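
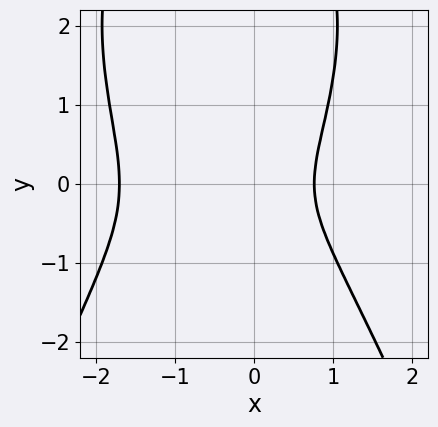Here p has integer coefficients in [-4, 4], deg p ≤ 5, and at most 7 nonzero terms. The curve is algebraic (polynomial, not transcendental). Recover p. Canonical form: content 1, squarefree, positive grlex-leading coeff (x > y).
First, the degree is 4 — a generic line meets the curve in up to 4 points.
Then, checking where it meets the axes: it misses every integer gridline on the y-axis.
Finally, putting this together gives p.

2*x^4 + 3*x^3 + y^3 - 3*y^2 - 2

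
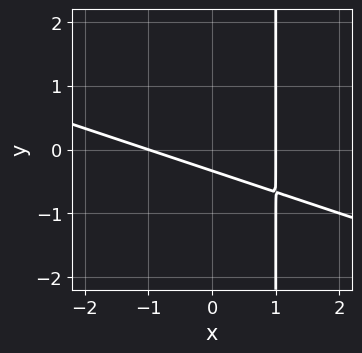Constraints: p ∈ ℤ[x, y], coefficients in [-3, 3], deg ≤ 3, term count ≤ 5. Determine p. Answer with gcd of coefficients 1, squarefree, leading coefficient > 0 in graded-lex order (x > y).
(a) Degree: no degree-1 curve has this shape, so deg p = 2.
(b) Checking where it meets the axes: the x-axis gridline crossings are at x ∈ {-1, 1}.
(c) Solving for integer coefficients yields p as stated.

x^2 + 3*x*y - 3*y - 1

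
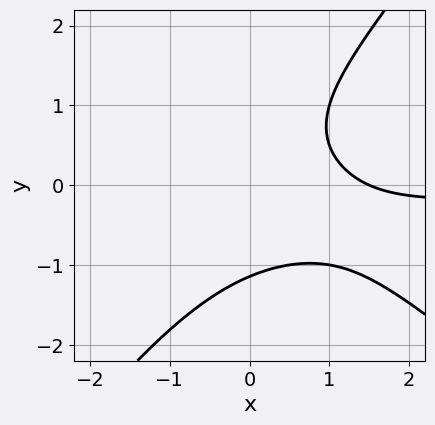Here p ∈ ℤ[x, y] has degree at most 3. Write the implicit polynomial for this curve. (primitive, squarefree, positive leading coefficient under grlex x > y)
First, the degree is 3 — a generic line meets the curve in up to 3 points.
Finally, putting this together gives p.

2*x^2*y + x*y^2 - 2*y^3 + 2*x - 3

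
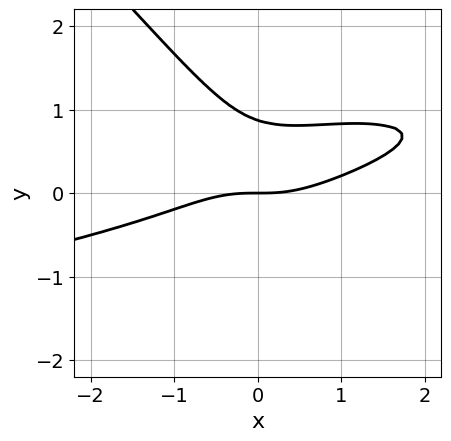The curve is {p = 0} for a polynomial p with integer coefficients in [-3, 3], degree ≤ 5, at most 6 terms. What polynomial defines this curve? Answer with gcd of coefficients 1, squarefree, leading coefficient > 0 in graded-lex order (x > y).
3*x*y^3 + 3*y^4 + x^3 - 3*x^2*y - 2*y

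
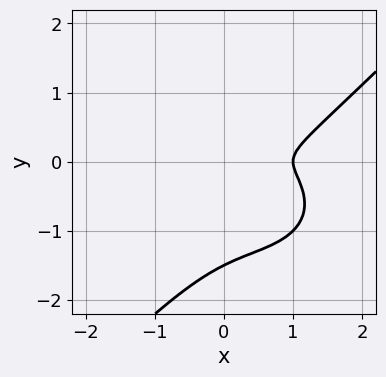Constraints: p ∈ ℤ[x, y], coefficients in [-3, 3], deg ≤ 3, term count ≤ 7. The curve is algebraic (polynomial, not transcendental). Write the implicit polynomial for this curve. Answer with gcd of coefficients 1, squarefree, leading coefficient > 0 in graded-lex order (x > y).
x^3 + x*y^2 - 2*y^3 - x^2 - 3*y^2

deg p = 3.
Checking where it meets the axes: one x-axis crossing is at x = 1.
Assembling these constraints gives the stated polynomial.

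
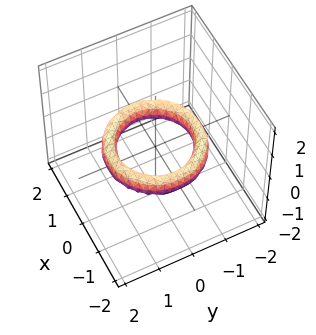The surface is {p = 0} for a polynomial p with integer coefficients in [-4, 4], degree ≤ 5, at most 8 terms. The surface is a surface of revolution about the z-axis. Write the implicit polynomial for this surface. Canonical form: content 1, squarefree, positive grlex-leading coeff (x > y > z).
x^4 + 2*x^2*y^2 + y^4 - 3*x^2 - 3*y^2 + 2*z^2 + 2

First, deg p = 4. The shape is more complex than any degree-3 surface.
Next, symmetries: rotational symmetry about the z-axis ⇒ p depends on x, y only through x² + y².
Then, against the integer gridlines: it misses every integer gridline on the z-axis; a circular section at z = 0 has radius exactly 1; among the integer gridlines, it crosses the x-axis at x ∈ {-1, 1}; the y-axis gridline crossings are at y ∈ {-1, 1}.
Finally, the integer polynomial consistent with all of this is the stated p.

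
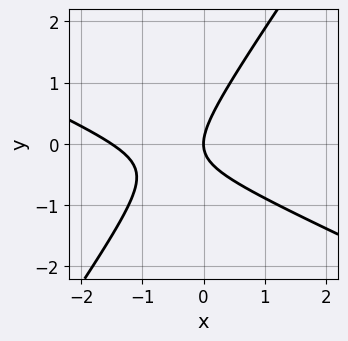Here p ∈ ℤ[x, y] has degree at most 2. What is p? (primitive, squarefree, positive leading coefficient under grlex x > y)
2*x^2 + 3*x*y - 3*y^2 + 3*x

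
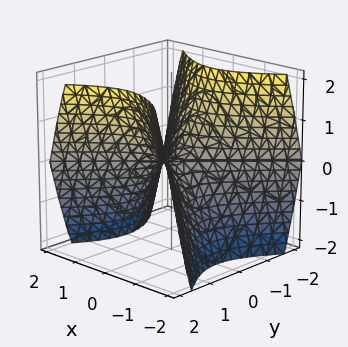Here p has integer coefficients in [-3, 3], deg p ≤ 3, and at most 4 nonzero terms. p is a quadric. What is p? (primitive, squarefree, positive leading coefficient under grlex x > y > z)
x^2 - y^2 + z

First, degree: a hyperbolic paraboloid; a quadric, so deg p = 2.
Then, symmetries: mirror symmetry y ↦ −y ⇒ only even powers of y; the x ↦ −x reflection is a symmetry, so x appears only in even powers.
Next, against the integer gridlines: one z-axis crossing is at z = 0; it meets the y-axis at y = 0 (among the integer gridlines); it crosses the x-axis at the gridline x = 0.
Finally, together with the visible shape, these determine p as stated.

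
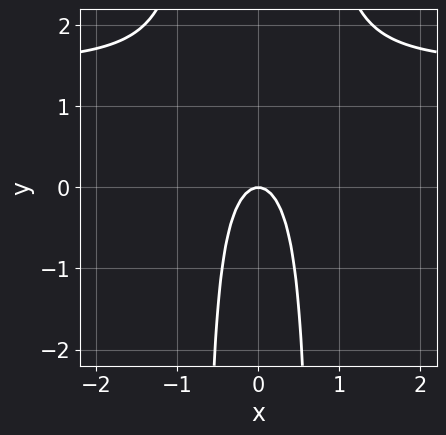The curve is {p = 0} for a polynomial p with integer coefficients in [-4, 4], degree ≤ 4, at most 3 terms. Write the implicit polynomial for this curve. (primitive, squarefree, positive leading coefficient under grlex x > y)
1. The degree is 3 — the shape is more complex than any degree-2 curve.
2. Symmetries: it's symmetric under x → −x, forcing even powers of x.
3. From the axis intercepts and sections: it meets the x-axis at x = 0 (among the integer gridlines); it meets the y-axis at y = 0 (among the integer gridlines).
4. The integer polynomial consistent with all of this is the stated p.

2*x^2*y - 3*x^2 - y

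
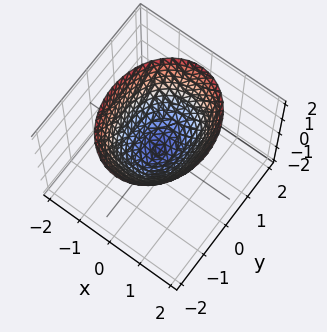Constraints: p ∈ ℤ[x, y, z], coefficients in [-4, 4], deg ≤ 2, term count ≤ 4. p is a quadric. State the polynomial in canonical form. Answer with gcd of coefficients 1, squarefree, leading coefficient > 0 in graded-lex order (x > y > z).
3*x^2 + 2*y^2 - 3*z

1. Degree: a single bowl opening along one axis; a quadric, so deg p = 2.
2. Symmetries: the y ↦ −y reflection is a symmetry, so y appears only in even powers; mirror symmetry x ↦ −x ⇒ only even powers of x.
3. Against the integer gridlines: one z-axis crossing is at z = 0; it meets the x-axis at x = 0 (among the integer gridlines).
4. Fitting integer coefficients to these (and the overall shape) gives p.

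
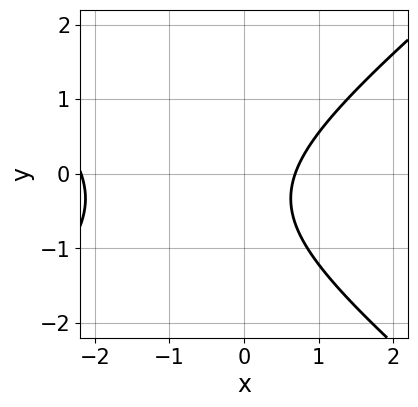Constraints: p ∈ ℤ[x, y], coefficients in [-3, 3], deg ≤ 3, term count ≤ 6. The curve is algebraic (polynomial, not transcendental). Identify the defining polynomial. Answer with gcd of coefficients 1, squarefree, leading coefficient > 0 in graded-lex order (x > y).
2*x^2 - 3*y^2 + 3*x - 2*y - 3

First, degree: a generic line meets the curve in up to 2 points, so deg p = 2.
Next, against the integer gridlines: it misses every integer gridline on the y-axis.
Finally, assembling these constraints gives the stated polynomial.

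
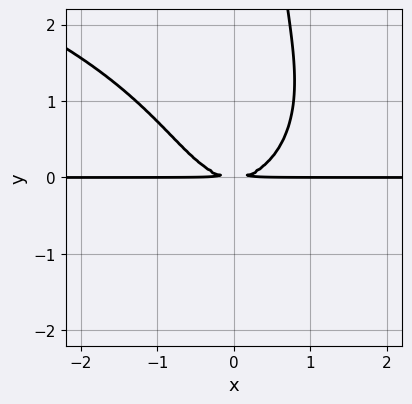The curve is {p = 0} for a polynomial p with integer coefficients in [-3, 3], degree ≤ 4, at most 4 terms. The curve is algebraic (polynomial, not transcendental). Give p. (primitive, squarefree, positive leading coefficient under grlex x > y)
x*y^3 + 2*x^2*y - 2*y^2

First, the degree is 4 — a generic line meets the curve in up to 4 points.
Then, observable constraints: the visible x-axis segment lies entirely on the curve.
Finally, matching integer coefficients to the picture gives p.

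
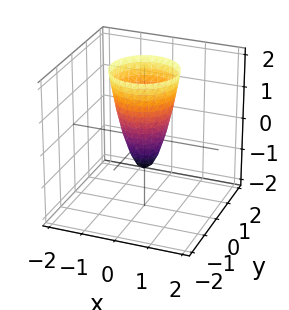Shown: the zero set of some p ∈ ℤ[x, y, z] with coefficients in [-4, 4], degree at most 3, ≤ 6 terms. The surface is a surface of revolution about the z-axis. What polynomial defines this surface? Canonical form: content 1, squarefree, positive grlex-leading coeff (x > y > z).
(a) The degree is 2 — no degree-1 surface has this shape.
(b) Symmetries: rotational symmetry about the z-axis ⇒ p depends on x, y only through x² + y².
(c) Checking where it meets the axes: a circular section at z = 1 has radius between 0 and 1; it crosses the z-axis at the gridline z = -1.
(d) The integer polynomial consistent with all of this is the stated p.

3*x^2 + 3*y^2 - z - 1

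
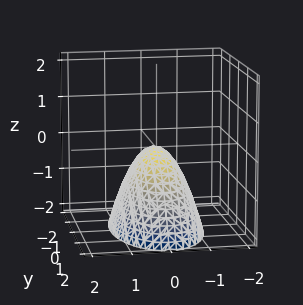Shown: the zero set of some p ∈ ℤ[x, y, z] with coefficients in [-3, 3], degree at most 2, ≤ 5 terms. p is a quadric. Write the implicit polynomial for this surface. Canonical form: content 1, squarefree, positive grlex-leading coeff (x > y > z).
The degree is 2 — a paraboloid; a quadric.
Symmetries: the x ↦ −x reflection is a symmetry, so x appears only in even powers; mirror symmetry y ↦ −y ⇒ only even powers of y.
Observable constraints: one x-axis crossing is at x = 0; it meets the z-axis at z = 0 (among the integer gridlines); it meets the y-axis at y = 0 (among the integer gridlines).
Fitting integer coefficients to these (and the overall shape) gives p.

3*x^2 + y^2 + 2*z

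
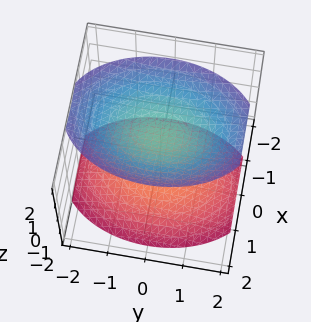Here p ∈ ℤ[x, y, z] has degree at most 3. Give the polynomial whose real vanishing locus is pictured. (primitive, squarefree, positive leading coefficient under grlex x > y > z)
First, I count 2 distinct pieces.
Then, degree: two sheets facing apart; a quadric, so deg p = 2.
Next, symmetries: it's symmetric under z → −z, forcing even powers of z; the x ↦ −x reflection is a symmetry, so x appears only in even powers; it's symmetric under y → −y, forcing even powers of y.
Next, from the visible intercepts: the surface avoids every integer x-axis point in the box; it misses every integer gridline on the y-axis.
Finally, the integer polynomial consistent with all of this is the stated p.

2*x^2 + y^2 - 2*z^2 + 3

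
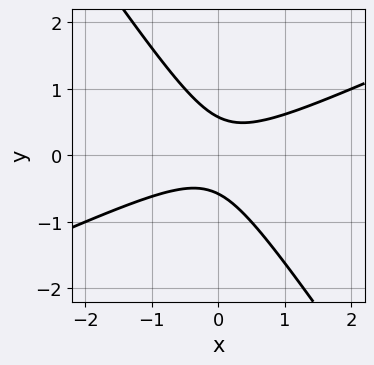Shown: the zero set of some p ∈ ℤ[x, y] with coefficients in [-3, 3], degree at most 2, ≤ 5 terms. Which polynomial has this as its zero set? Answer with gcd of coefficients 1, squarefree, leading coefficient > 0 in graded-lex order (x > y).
2*x^2 - 3*x*y - 3*y^2 + 1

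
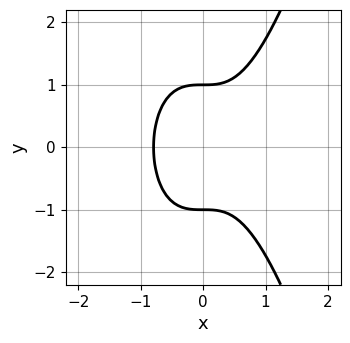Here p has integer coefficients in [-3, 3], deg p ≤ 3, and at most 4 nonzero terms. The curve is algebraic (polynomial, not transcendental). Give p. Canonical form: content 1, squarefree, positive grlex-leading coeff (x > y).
1. Degree: the shape is more complex than any degree-2 curve, so deg p = 3.
2. Symmetries: it's symmetric under y → −y, forcing even powers of y.
3. Observable constraints: the y-axis gridline crossings are at y ∈ {-1, 1}.
4. Assembling these constraints gives the stated polynomial.

2*x^3 - y^2 + 1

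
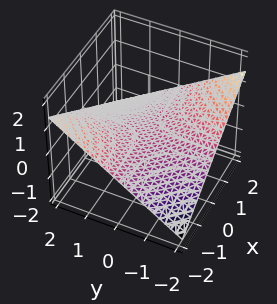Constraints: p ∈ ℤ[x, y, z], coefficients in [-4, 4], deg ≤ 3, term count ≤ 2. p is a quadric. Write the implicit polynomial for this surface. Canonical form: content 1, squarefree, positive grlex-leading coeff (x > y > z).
Degree: a hyperbolic paraboloid; a quadric, so deg p = 2.
Checking where it meets the axes: the visible y-axis segment lies entirely on the surface; it crosses the z-axis at the gridline z = 0; the visible x-axis segment lies entirely on the surface.
Putting this together gives p.

x*y + 3*z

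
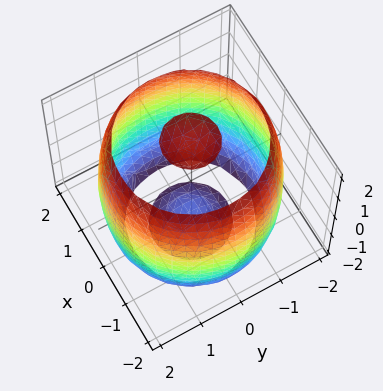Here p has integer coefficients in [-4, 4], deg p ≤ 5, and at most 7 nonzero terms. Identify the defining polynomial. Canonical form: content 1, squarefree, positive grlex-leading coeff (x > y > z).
x^4 + 2*x^2*y^2 + y^4 - 3*x^2 - 3*y^2 + z^2 - 3

(a) There are 3 components. They look like related sheets of one shape, so recover p as a whole.
(b) The degree is 4 — a generic line meets the surface in up to 4 points.
(c) Symmetries: rotational symmetry about the z-axis ⇒ p depends on x, y only through x² + y².
(d) Checking where it meets the axes: a circular section at z = 0 has radius between 1 and 2.
(e) These observations pin down the coefficients.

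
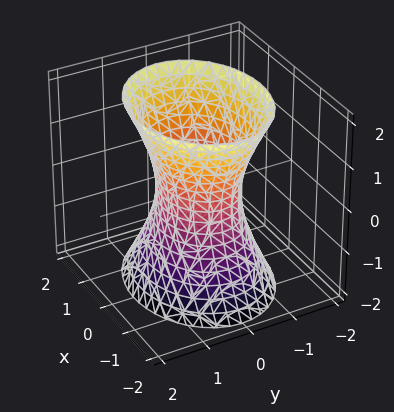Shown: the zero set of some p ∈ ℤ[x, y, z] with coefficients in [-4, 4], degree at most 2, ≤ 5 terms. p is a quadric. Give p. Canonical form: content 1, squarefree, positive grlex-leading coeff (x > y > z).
2*x^2 + 3*y^2 - z^2 - 2

1. deg p = 2. An hourglass — one-sheet hyperboloid; a quadric.
2. Symmetries: the x ↦ −x reflection is a symmetry, so x appears only in even powers; mirror symmetry y ↦ −y ⇒ only even powers of y; the z ↦ −z reflection is a symmetry, so z appears only in even powers.
3. From the visible intercepts: the surface avoids every integer z-axis point in the box; the x-axis gridline crossings are at x ∈ {-1, 1}.
4. Putting this together gives p.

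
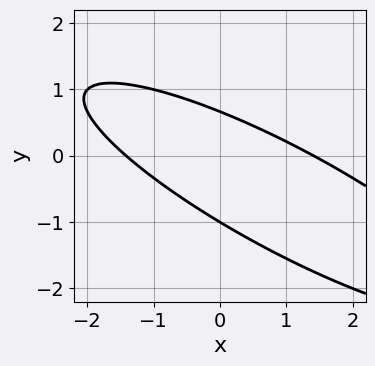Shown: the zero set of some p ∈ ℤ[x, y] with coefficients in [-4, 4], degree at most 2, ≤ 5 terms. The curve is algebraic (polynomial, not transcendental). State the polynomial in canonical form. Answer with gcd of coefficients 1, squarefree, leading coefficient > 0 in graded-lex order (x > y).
x^2 + 3*x*y + 3*y^2 + y - 2

1. The degree is 2 — the shape is more complex than any degree-1 curve.
2. Against the integer gridlines: one y-axis crossing is at y = -1.
3. These observations pin down the coefficients.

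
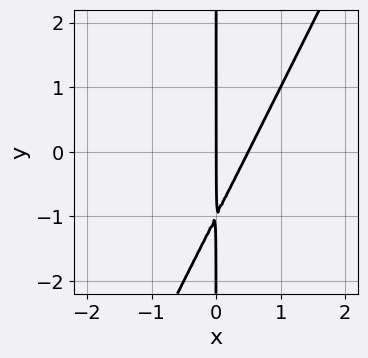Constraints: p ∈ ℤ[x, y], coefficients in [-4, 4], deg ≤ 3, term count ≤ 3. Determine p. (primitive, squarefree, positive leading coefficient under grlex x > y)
2*x^2 - x*y - x

(a) deg p = 2.
(b) From the axis intercepts and sections: it crosses the x-axis at the gridline x = 0; the visible y-axis segment lies entirely on the curve.
(c) Matching integer coefficients to the picture gives p.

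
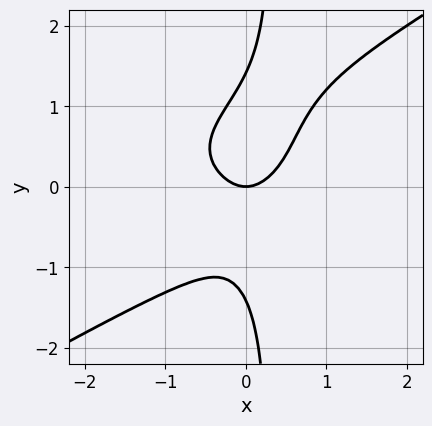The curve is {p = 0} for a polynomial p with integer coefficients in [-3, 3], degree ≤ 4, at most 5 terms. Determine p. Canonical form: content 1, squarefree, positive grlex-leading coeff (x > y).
1. deg p = 4. A generic line meets the curve in up to 4 points.
2. Against the integer gridlines: it crosses the x-axis at the gridline x = 0; it crosses the y-axis at the gridline y = 0.
3. Fitting integer coefficients to these (and the overall shape) gives p.

2*x^2*y^2 - 3*x*y^3 + y^3 + 3*x^2 - 2*y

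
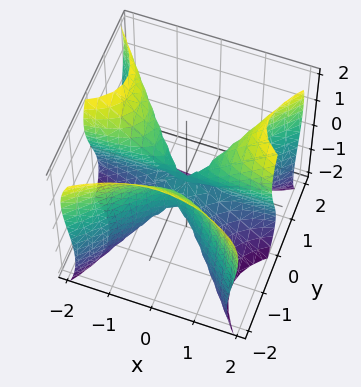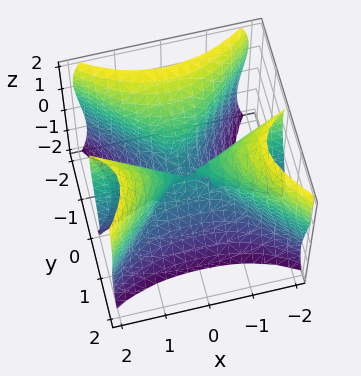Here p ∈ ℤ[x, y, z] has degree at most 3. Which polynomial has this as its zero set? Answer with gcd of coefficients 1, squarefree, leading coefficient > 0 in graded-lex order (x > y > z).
(a) Degree: no degree-2 surface has this shape, so deg p = 3.
(b) Against the integer gridlines: the visible x-axis segment lies entirely on the surface; one y-axis crossing is at y = 0.
(c) Fitting integer coefficients to these (and the overall shape) gives p.

3*x^2*y + x^2*z - 3*y^3 - z^3 - 2*y^2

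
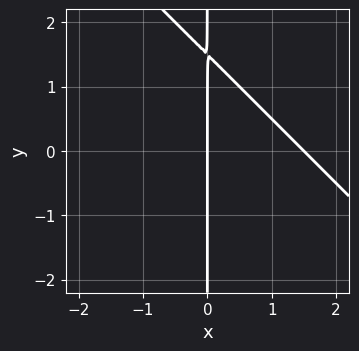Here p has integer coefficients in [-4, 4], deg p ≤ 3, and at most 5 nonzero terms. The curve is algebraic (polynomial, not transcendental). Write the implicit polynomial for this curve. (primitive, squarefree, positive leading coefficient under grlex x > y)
2*x^2 + 2*x*y - 3*x

First, degree: no degree-1 curve has this shape, so deg p = 2.
Then, reading off the gridlines: the visible y-axis segment lies entirely on the curve; it crosses the x-axis at the gridline x = 0.
Finally, assembling these constraints gives the stated polynomial.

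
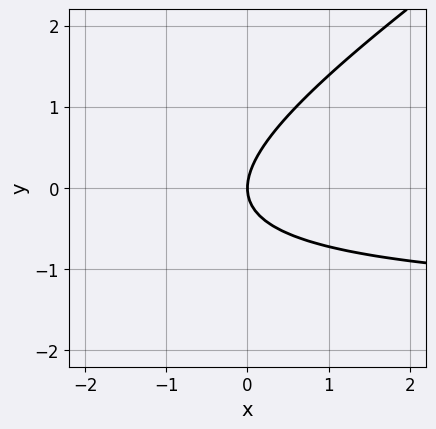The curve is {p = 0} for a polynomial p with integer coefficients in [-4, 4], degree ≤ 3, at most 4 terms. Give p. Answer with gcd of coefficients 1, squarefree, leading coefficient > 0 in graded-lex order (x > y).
(a) The degree is 2 — no degree-1 curve has this shape.
(b) Against the integer gridlines: it meets the x-axis at x = 0 (among the integer gridlines); it crosses the y-axis at the gridline y = 0.
(c) Matching integer coefficients to the picture gives p.

2*x*y - 3*y^2 + 3*x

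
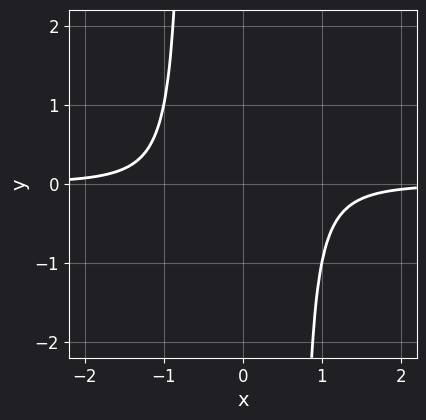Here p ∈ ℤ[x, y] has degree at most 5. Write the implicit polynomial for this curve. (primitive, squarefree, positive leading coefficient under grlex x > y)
First, degree: the shape is more complex than any degree-3 curve, so deg p = 4.
Then, checking where it meets the axes: the curve avoids every integer x-axis point in the box; the curve avoids every integer y-axis point in the box.
Finally, the integer polynomial consistent with all of this is the stated p.

2*x^3*y - x*y + 1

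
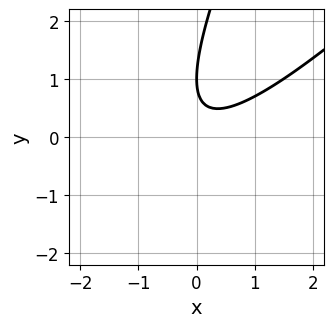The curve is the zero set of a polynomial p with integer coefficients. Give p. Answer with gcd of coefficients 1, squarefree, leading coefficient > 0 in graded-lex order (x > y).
2*x^2 - 3*x*y + y^2 - 2*y + 1

(a) deg p = 2. A generic line meets the curve in up to 2 points.
(b) From the axis intercepts and sections: one y-axis crossing is at y = 1; no x-intercept at any integer in the box.
(c) Together with the visible shape, these determine p as stated.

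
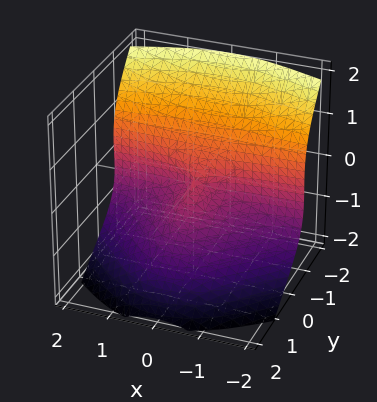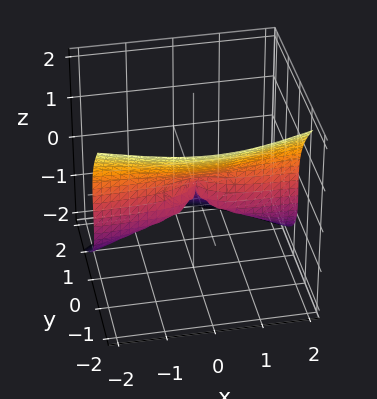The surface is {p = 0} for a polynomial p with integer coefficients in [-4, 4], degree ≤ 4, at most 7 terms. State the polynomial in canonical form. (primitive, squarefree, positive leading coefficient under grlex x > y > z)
3*x^2*y + y^3 - 2*y^2*z + 3*z^3 + 2*x^2

deg p = 3. The shape is more complex than any degree-2 surface.
Observable constraints: it meets the y-axis at y = 0 (among the integer gridlines); it crosses the x-axis at the gridline x = 0; it crosses the z-axis at the gridline z = 0.
Assembling these constraints gives the stated polynomial.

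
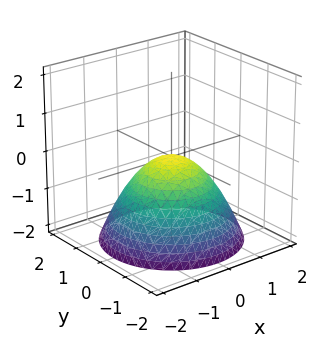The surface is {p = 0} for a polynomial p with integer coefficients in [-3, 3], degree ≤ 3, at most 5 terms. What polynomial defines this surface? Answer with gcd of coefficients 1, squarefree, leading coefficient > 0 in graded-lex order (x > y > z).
1. Degree: a paraboloid; a quadric, so deg p = 2.
2. Symmetries: rotational symmetry about the z-axis ⇒ p depends on x, y only through x² + y².
3. Checking where it meets the axes: one x-axis crossing is at x = 0; it meets the z-axis at z = 0 (among the integer gridlines).
4. Fitting integer coefficients to these (and the overall shape) gives p.

2*x^2 + 2*y^2 + 3*z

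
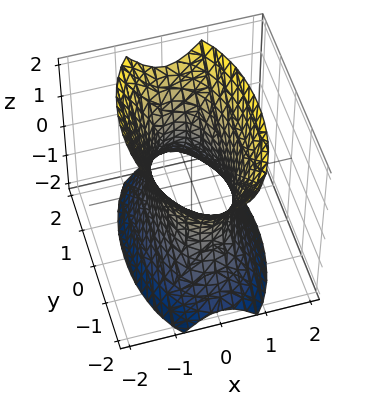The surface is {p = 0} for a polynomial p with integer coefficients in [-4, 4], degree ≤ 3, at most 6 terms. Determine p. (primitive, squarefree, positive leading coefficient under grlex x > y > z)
3*x^2 + y^2 - z^2 - 2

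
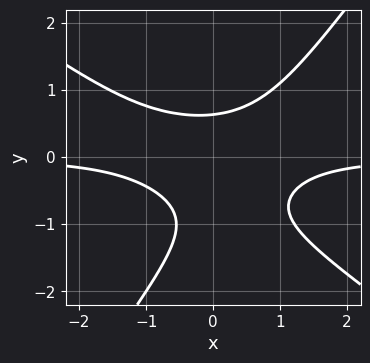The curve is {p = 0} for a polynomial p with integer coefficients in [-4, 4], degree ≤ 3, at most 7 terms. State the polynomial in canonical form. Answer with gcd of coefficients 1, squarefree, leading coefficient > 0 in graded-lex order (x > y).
Degree: the shape is more complex than any degree-2 curve, so deg p = 3.
Against the integer gridlines: no x-intercept at any integer in the box.
Assembling these constraints gives the stated polynomial.

3*x^2*y + 2*x*y^2 - 3*y^3 - 3*y^2 + 2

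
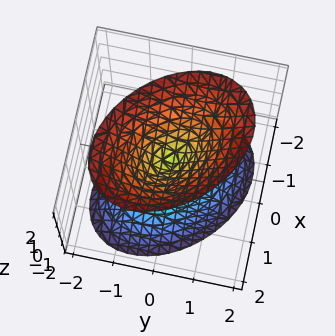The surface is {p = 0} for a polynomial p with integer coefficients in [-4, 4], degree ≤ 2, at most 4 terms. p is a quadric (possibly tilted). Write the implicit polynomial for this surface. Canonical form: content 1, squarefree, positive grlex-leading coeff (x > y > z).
(a) There are 2 components.
(b) The degree is 2 — a generic line meets the surface in up to 2 points.
(c) From the visible intercepts: one z-axis crossing is at z = 0; it meets the y-axis at y = 0 (among the integer gridlines); it crosses the x-axis at the gridline x = 0.
(d) Putting this together gives p.

3*x^2 + 2*x*y + 3*y^2 - 2*z^2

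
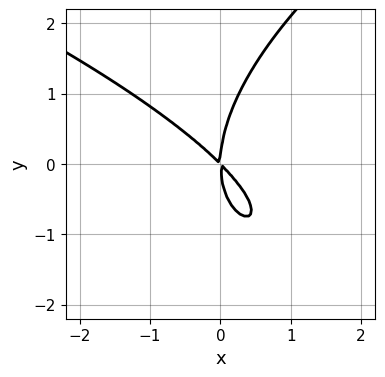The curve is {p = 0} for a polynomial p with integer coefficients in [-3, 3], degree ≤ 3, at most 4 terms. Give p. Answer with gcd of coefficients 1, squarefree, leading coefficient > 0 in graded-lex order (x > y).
First, the degree is 3 — the shape is more complex than any degree-2 curve.
Then, reading off the gridlines: it meets the x-axis at x = 0 (among the integer gridlines); it meets the y-axis at y = 0 (among the integer gridlines).
Finally, matching integer coefficients to the picture gives p.

y^3 - 3*x^2 - 3*x*y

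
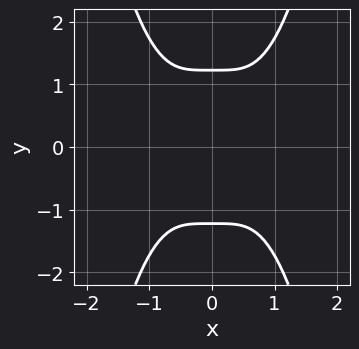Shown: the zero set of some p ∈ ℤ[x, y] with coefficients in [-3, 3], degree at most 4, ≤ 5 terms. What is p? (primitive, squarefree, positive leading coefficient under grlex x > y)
First, the degree is 4 — no degree-3 curve has this shape.
Next, symmetries: the x ↦ −x reflection is a symmetry, so x appears only in even powers; it's symmetric under y → −y, forcing even powers of y.
Then, checking where it meets the axes: it misses every integer gridline on the x-axis.
Finally, together with the visible shape, these determine p as stated.

3*x^4 - 2*y^2 + 3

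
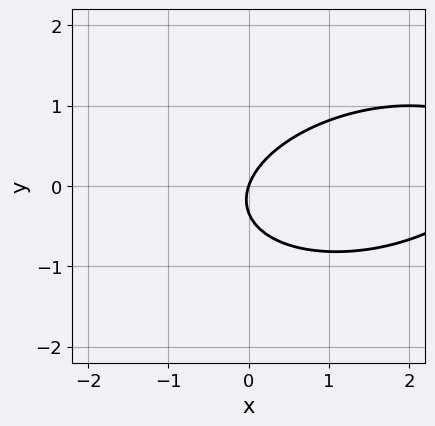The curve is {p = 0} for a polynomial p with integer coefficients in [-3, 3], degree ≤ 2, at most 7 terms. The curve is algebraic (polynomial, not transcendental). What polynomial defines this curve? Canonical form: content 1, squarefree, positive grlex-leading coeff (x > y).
x^2 - x*y + 3*y^2 - 3*x + y

Degree: no degree-1 curve has this shape, so deg p = 2.
Checking where it meets the axes: it meets the x-axis at x = 0 (among the integer gridlines); it crosses the y-axis at the gridline y = 0.
Solving for integer coefficients yields p as stated.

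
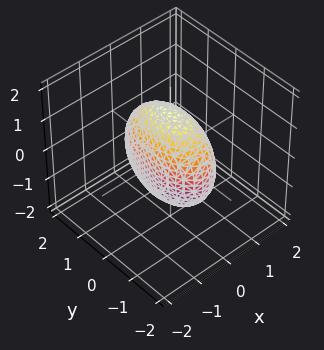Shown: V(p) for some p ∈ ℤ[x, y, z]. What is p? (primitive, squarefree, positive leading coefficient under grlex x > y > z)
3*x^2 + y^2 + z^2 - 2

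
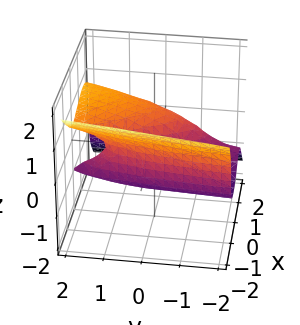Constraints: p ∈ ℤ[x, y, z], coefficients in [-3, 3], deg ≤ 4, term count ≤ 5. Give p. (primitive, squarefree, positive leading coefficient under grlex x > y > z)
2*x^3 + 3*z^3 - y*z - 3*x - y

1. deg p = 3. A generic line meets the surface in up to 3 points.
2. Checking where it meets the axes: it meets the y-axis at y = 0 (among the integer gridlines); it crosses the z-axis at the gridline z = 0; it meets the x-axis at x = 0 (among the integer gridlines).
3. Matching integer coefficients to the picture gives p.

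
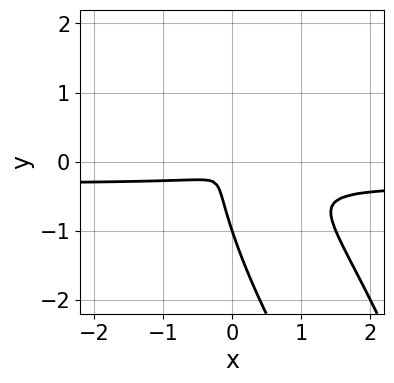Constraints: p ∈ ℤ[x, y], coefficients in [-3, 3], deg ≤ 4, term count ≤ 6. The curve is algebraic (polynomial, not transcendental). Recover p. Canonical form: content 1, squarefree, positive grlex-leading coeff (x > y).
3*x^2*y + 3*x*y^2 + y^3 + x^2 + y^2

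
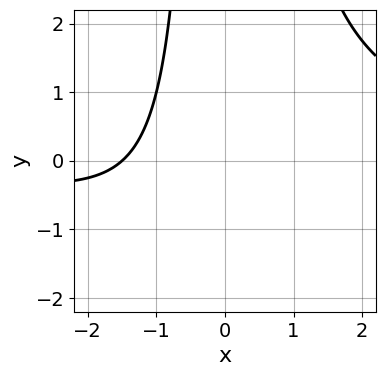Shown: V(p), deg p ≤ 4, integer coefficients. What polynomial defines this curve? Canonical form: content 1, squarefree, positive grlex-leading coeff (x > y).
x^2*y - 2*x - 3

1. deg p = 3.
2. From the visible intercepts: it misses every integer gridline on the y-axis.
3. Putting this together gives p.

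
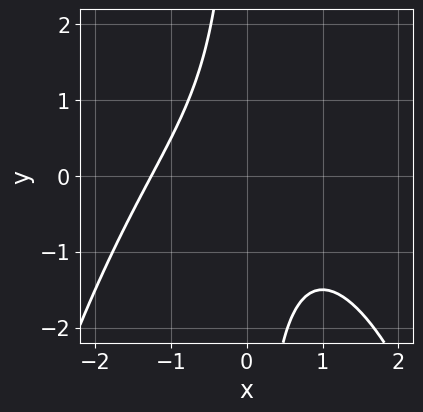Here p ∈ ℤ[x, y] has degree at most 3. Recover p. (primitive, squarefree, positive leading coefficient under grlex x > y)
First, the degree is 3 — the shape is more complex than any degree-2 curve.
Then, from the axis intercepts and sections: it misses every integer gridline on the y-axis.
Finally, fitting integer coefficients to these (and the overall shape) gives p.

x^3 + 2*x*y + 2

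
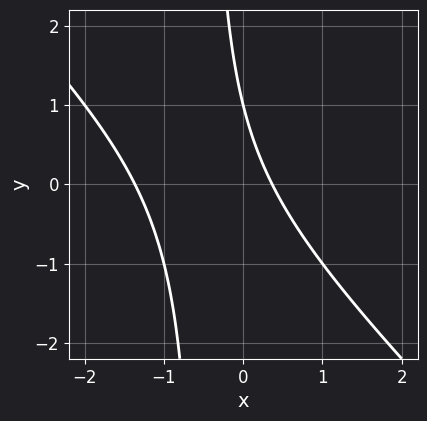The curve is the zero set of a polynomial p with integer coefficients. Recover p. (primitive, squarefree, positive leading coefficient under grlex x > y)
2*x^2 + 2*x*y + 2*x + y - 1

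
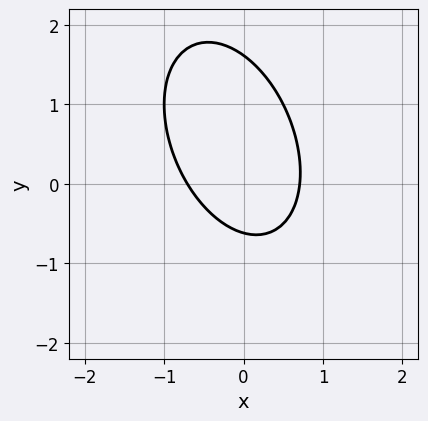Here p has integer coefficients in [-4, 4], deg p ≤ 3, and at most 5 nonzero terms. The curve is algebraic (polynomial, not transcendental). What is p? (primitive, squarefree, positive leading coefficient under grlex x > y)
2*x^2 + x*y + y^2 - y - 1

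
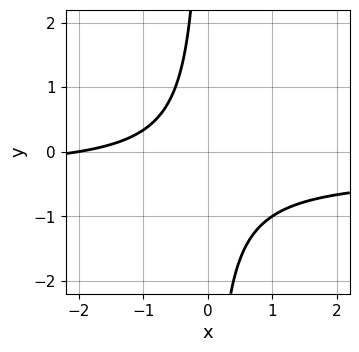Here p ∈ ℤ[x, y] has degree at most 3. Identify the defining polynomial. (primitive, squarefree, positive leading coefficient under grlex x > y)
(a) The degree is 2 — a generic line meets the curve in up to 2 points.
(b) Checking where it meets the axes: no y-intercept at any integer in the box; one x-axis crossing is at x = -2.
(c) Fitting integer coefficients to these (and the overall shape) gives p.

3*x*y + x + 2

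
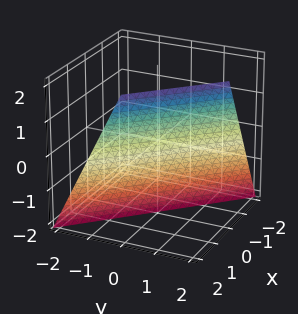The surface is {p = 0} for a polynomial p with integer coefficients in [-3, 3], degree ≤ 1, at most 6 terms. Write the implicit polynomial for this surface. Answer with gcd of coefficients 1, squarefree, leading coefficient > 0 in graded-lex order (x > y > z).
First, degree: every cross-section is a straight line — this is a plane, so deg p = 1.
Next, against the integer gridlines: it crosses the y-axis at the gridline y = 1; it crosses the x-axis at the gridline x = 1.
Finally, matching integer coefficients to the picture gives p. Check: (0, 0, -2) on the z-axis lies on the surface, and p(0, 0, -2) = 0. ✓

2*x + 2*y - z - 2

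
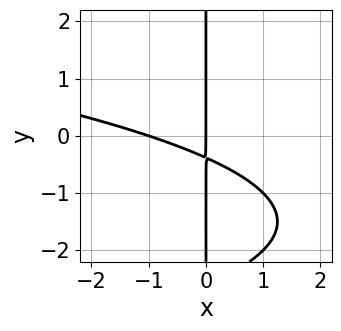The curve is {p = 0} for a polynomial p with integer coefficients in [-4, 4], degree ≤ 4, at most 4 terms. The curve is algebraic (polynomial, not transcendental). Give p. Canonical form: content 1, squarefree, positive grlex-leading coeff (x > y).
Degree: no degree-2 curve has this shape, so deg p = 3.
Observable constraints: every point of the y-axis in the box is on the curve; the x-axis gridline crossings are at x ∈ {-1, 0}.
Together with the visible shape, these determine p as stated.

x*y^2 + x^2 + 3*x*y + x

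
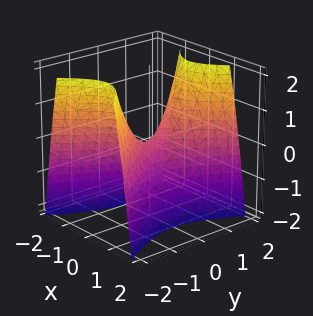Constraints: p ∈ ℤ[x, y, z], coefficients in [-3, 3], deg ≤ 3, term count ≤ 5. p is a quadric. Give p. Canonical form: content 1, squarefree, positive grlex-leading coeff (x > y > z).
2*x^2 - y^2 + z

Degree: a hyperbolic paraboloid; a quadric, so deg p = 2.
Symmetries: it's symmetric under y → −y, forcing even powers of y; mirror symmetry x ↦ −x ⇒ only even powers of x.
Observable constraints: it crosses the z-axis at the gridline z = 0; it meets the x-axis at x = 0 (among the integer gridlines); one y-axis crossing is at y = 0.
Solving for integer coefficients yields p as stated.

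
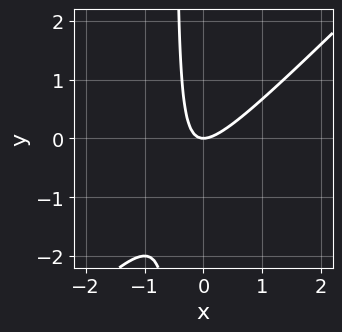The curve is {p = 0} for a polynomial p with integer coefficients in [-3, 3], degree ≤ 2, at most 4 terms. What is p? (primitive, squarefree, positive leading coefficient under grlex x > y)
2*x^2 - 2*x*y - y

Degree: no degree-1 curve has this shape, so deg p = 2.
From the axis intercepts and sections: it crosses the y-axis at the gridline y = 0; one x-axis crossing is at x = 0.
These observations pin down the coefficients.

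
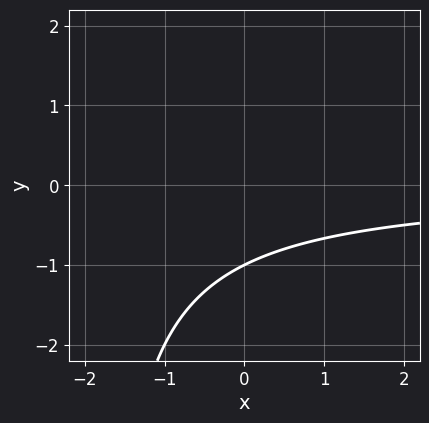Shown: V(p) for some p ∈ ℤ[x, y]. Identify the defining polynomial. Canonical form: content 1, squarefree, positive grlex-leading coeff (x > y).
1. deg p = 2.
2. From the visible intercepts: it crosses the y-axis at the gridline y = -1; no x-intercept at any integer in the box.
3. Fitting integer coefficients to these (and the overall shape) gives p.

x*y + 2*y + 2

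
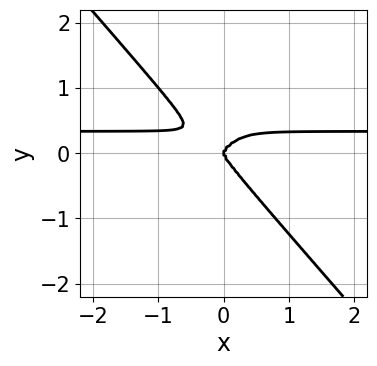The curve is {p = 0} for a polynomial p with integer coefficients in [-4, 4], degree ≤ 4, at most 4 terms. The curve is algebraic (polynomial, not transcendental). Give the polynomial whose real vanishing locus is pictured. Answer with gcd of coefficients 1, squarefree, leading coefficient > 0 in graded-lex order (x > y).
3*x^3*y + 2*y^4 - x^3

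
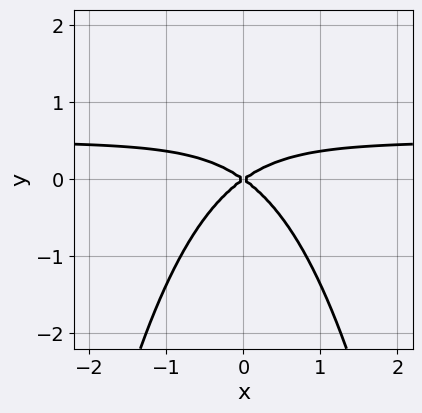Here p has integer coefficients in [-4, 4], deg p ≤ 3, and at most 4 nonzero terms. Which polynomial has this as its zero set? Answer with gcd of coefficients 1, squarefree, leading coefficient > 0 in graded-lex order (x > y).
First, degree: the shape is more complex than any degree-2 curve, so deg p = 3.
Next, symmetries: it's symmetric under x → −x, forcing even powers of x.
Then, from the axis intercepts and sections: one y-axis crossing is at y = 0; it crosses the x-axis at the gridline x = 0.
Finally, matching integer coefficients to the picture gives p.

2*x^2*y - x^2 + 2*y^2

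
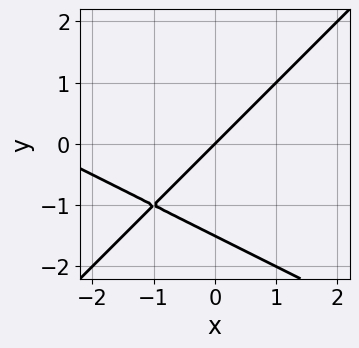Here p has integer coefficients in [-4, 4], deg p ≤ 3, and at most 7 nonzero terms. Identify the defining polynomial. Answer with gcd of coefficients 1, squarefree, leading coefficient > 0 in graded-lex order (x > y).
x^2 + x*y - 2*y^2 + 3*x - 3*y

(a) Degree: a generic line meets the curve in up to 2 points, so deg p = 2.
(b) Reading off the gridlines: one x-axis crossing is at x = 0; it meets the y-axis at y = 0 (among the integer gridlines).
(c) Together with the visible shape, these determine p as stated.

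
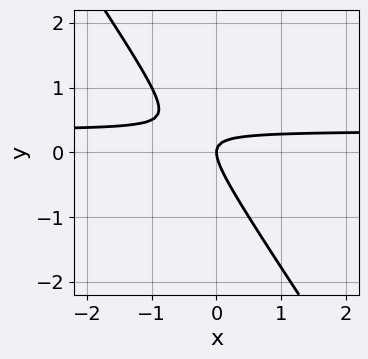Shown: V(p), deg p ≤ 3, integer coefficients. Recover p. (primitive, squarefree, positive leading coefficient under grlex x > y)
3*x*y + 2*y^2 - x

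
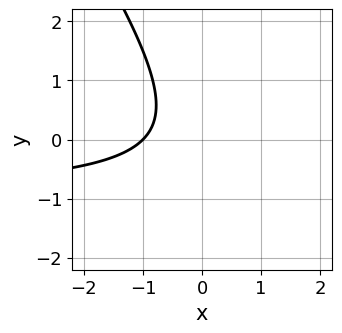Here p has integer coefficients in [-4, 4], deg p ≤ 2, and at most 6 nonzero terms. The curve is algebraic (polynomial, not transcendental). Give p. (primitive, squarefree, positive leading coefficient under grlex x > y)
3*x*y + 2*y^2 + 3*x + 3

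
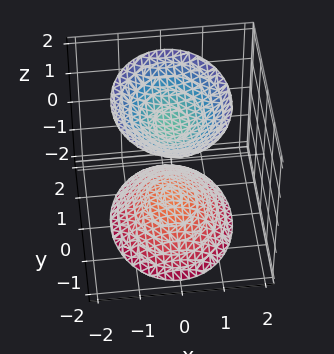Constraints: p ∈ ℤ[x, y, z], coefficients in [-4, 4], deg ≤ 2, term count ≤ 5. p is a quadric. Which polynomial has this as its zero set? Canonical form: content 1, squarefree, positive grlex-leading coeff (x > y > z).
3*x^2 + 2*y^2 - 2*z^2 + 3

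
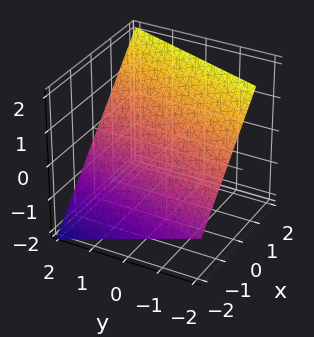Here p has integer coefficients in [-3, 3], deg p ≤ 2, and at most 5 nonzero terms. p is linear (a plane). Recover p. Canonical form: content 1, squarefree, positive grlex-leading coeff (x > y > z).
3*x - y - 3*z + 2

1. deg p = 1. Every cross-section is a straight line — this is a plane.
2. Observable constraints: it crosses the y-axis at the gridline y = 2.
3. These observations pin down the coefficients.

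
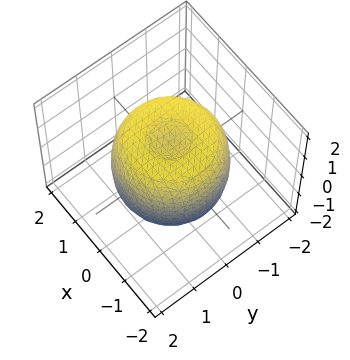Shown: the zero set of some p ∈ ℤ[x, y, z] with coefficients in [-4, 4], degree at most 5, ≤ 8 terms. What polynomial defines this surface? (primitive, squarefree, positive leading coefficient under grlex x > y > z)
2*x^4 + 4*x^2*y^2 + 2*y^4 - 3*x^2 - 3*y^2 + 2*z^2 - 2

1. Degree: a generic line meets the surface in up to 4 points, so deg p = 4.
2. Symmetries: rotational symmetry about the z-axis ⇒ p depends on x, y only through x² + y².
3. Checking where it meets the axes: among the integer gridlines, it crosses the z-axis at z ∈ {-1, 1}; a circular section at z = 1 has radius between 1 and 2.
4. These observations pin down the coefficients.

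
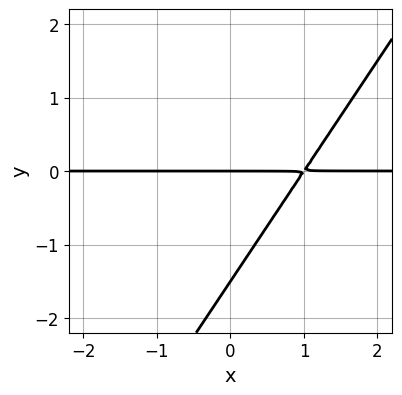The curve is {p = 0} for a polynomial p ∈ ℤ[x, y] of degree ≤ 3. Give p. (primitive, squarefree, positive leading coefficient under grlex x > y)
3*x*y - 2*y^2 - 3*y

(a) Degree: no degree-1 curve has this shape, so deg p = 2.
(b) From the axis intercepts and sections: every point of the x-axis in the box is on the curve; it meets the y-axis at y = 0 (among the integer gridlines).
(c) Matching integer coefficients to the picture gives p.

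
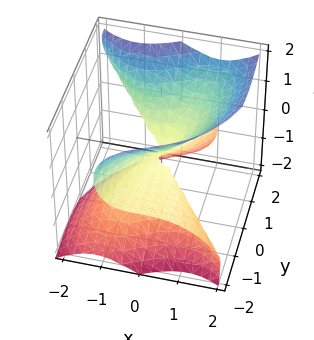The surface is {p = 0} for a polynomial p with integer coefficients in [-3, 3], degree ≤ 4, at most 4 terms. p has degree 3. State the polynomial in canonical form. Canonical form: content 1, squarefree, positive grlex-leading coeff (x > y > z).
x^3 - x*y*z + y^2*z - z^3

Degree: a generic line meets the surface in up to 3 points, so deg p = 3.
From the visible intercepts: it crosses the z-axis at the gridline z = 0; the visible y-axis segment lies entirely on the surface; it meets the x-axis at x = 0 (among the integer gridlines).
Together with the visible shape, these determine p as stated.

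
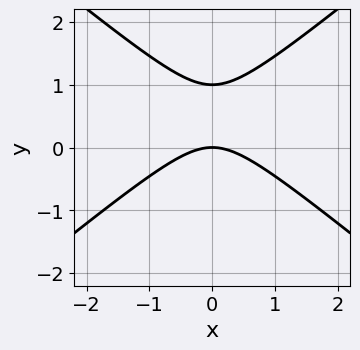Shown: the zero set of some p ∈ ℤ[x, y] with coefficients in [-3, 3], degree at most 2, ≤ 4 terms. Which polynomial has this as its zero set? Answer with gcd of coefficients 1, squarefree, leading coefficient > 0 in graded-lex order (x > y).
(a) deg p = 2. The shape is more complex than any degree-1 curve.
(b) Symmetries: it's symmetric under x → −x, forcing even powers of x.
(c) Observable constraints: one x-axis crossing is at x = 0; among the integer gridlines, it crosses the y-axis at y ∈ {0, 1}.
(d) Solving for integer coefficients yields p as stated.

2*x^2 - 3*y^2 + 3*y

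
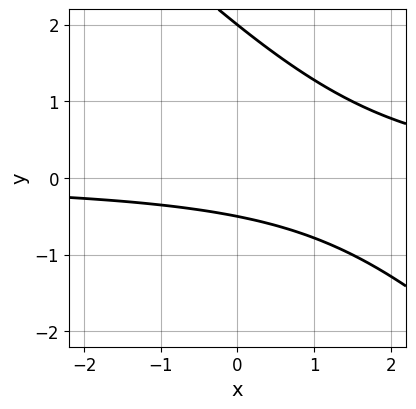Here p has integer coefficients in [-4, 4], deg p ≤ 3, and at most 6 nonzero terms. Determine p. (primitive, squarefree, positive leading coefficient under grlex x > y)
2*x*y + 2*y^2 - 3*y - 2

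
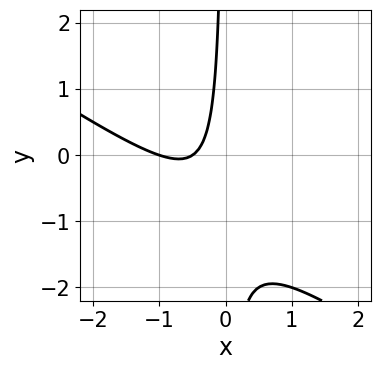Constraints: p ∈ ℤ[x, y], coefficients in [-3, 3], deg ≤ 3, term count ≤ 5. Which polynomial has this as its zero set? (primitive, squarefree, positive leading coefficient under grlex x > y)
2*x^2 + 3*x*y + 3*x + 1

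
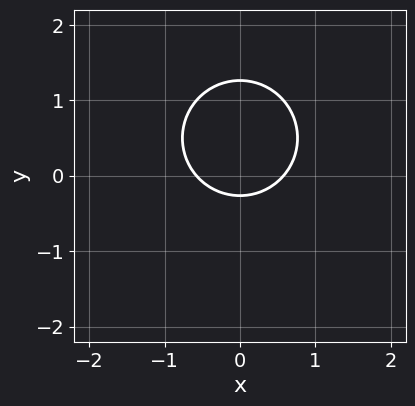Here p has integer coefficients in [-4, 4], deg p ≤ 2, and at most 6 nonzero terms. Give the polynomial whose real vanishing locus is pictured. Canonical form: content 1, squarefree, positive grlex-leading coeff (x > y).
1. Degree: no degree-1 curve has this shape, so deg p = 2.
2. Symmetries: mirror symmetry x ↦ −x ⇒ only even powers of x.
3. Together with the visible shape, these determine p as stated.

3*x^2 + 3*y^2 - 3*y - 1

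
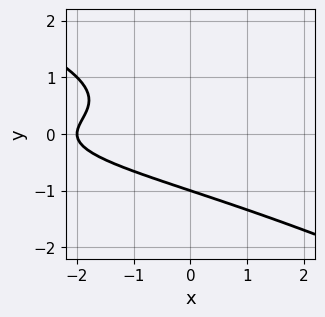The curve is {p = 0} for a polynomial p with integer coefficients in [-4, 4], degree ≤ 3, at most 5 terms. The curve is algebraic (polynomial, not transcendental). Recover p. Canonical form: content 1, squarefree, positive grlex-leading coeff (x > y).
First, the degree is 3 — no degree-2 curve has this shape.
Next, observable constraints: it meets the x-axis at x = -2 (among the integer gridlines); it meets the y-axis at y = -1 (among the integer gridlines).
Finally, fitting integer coefficients to these (and the overall shape) gives p.

x*y^2 + 2*y^3 + x + 2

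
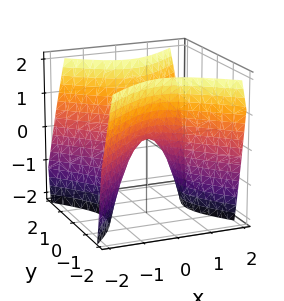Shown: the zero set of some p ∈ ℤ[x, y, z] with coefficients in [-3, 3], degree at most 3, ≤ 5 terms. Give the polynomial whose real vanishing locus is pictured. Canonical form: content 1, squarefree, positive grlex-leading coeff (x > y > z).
3*x^2 - 3*y^2 + 2*z

First, degree: a hyperbolic paraboloid; a quadric, so deg p = 2.
Then, symmetries: it's symmetric under y → −y, forcing even powers of y; mirror symmetry x ↦ −x ⇒ only even powers of x.
Then, checking where it meets the axes: it crosses the z-axis at the gridline z = 0; one y-axis crossing is at y = 0; one x-axis crossing is at x = 0.
Finally, these observations pin down the coefficients.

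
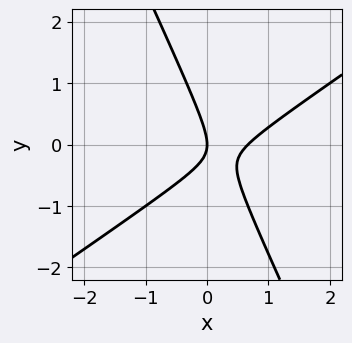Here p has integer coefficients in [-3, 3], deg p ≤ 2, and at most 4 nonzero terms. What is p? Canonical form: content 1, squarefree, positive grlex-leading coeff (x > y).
3*x^2 - 3*x*y - 2*y^2 - 2*x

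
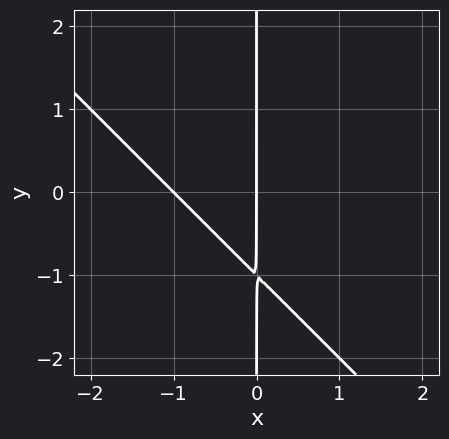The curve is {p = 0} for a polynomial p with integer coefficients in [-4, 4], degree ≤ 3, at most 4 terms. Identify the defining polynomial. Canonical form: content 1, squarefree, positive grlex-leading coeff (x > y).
x^2 + x*y + x

First, deg p = 2.
Then, checking where it meets the axes: the x-axis gridline crossings are at x ∈ {-1, 0}; the visible y-axis segment lies entirely on the curve.
Finally, these observations pin down the coefficients.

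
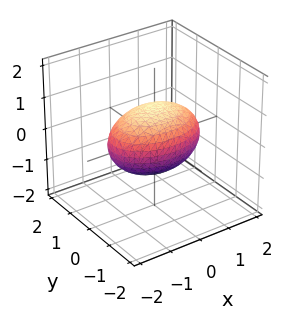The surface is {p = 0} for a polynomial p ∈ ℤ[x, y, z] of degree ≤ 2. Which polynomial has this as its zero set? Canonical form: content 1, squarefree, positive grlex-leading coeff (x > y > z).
(a) deg p = 2.
(b) Symmetries: the z ↦ −z reflection is a symmetry, so z appears only in even powers; the x ↦ −x reflection is a symmetry, so x appears only in even powers; the y ↦ −y reflection is a symmetry, so y appears only in even powers.
(c) Checking where it meets the axes: the z-axis gridline crossings are at z ∈ {-1, 1}; the y-axis gridline crossings are at y ∈ {-1, 1}.
(d) Fitting integer coefficients to these (and the overall shape) gives p.

x^2 + 2*y^2 + 2*z^2 - 2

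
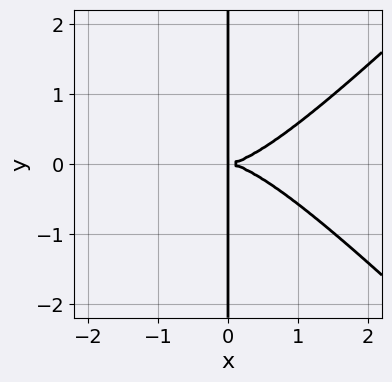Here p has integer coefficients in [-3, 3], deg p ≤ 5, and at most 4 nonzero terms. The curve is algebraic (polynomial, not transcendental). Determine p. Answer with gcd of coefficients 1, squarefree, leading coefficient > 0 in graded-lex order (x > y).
x^4 - x^2*y^2 - 2*x*y^2

Degree: the shape is more complex than any degree-3 curve, so deg p = 4.
Symmetries: it's symmetric under y → −y, forcing even powers of y.
Reading off the gridlines: the visible y-axis segment lies entirely on the curve.
Together with the visible shape, these determine p as stated.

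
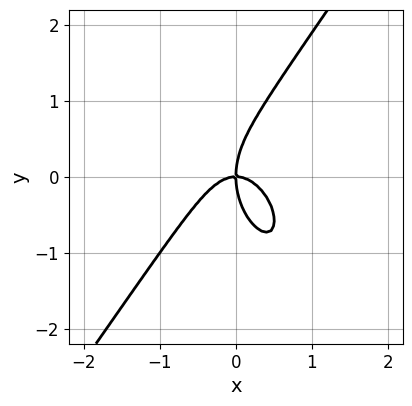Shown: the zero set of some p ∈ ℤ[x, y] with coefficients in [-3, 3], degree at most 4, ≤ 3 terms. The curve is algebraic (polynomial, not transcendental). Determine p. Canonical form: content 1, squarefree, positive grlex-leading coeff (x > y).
3*x^3 - y^3 + 2*x*y

1. deg p = 3. The shape is more complex than any degree-2 curve.
2. From the axis intercepts and sections: it meets the y-axis at y = 0 (among the integer gridlines); it crosses the x-axis at the gridline x = 0.
3. Together with the visible shape, these determine p as stated.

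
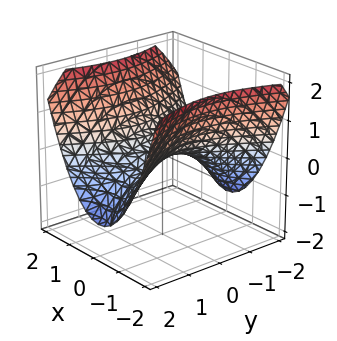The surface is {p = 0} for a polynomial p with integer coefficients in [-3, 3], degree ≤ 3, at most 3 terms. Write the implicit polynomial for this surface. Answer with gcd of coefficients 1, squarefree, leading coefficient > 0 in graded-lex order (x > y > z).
2*x^2 - y^2 - 3*z

deg p = 2.
Symmetries: the x ↦ −x reflection is a symmetry, so x appears only in even powers; the y ↦ −y reflection is a symmetry, so y appears only in even powers.
From the axis intercepts and sections: one y-axis crossing is at y = 0; it crosses the z-axis at the gridline z = 0; it crosses the x-axis at the gridline x = 0.
Solving for integer coefficients yields p as stated.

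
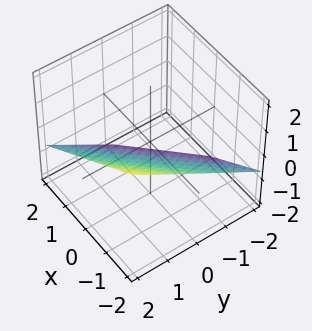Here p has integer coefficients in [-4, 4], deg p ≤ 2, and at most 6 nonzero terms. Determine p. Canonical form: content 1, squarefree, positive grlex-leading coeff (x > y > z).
First, the degree is 1 — every cross-section is a straight line — this is a plane.
Then, reading off the gridlines: it crosses the x-axis at the gridline x = -1; it meets the y-axis at y = 1 (among the integer gridlines).
Finally, matching integer coefficients to the picture gives p.

2*x - 2*y + 3*z + 2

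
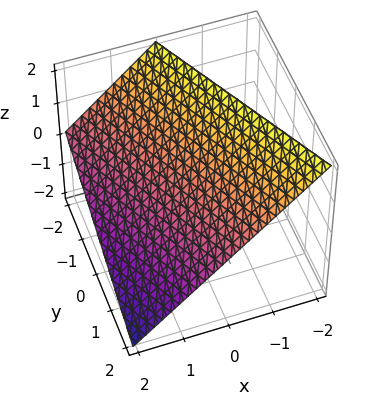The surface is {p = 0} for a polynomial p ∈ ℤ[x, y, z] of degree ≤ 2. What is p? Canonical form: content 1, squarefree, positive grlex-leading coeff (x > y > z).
First, degree: every cross-section is a straight line — this is a plane, so deg p = 1.
Next, from the axis intercepts and sections: one y-axis crossing is at y = 2; it meets the x-axis at x = 1 (among the integer gridlines); it meets the z-axis at z = 1 (among the integer gridlines).
Finally, fitting integer coefficients to these (and the overall shape) gives p.

2*x + y + 2*z - 2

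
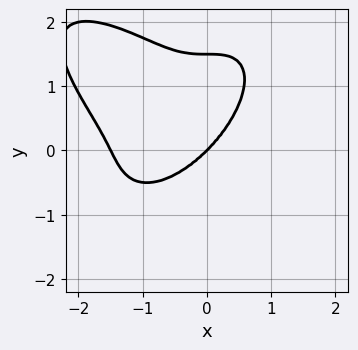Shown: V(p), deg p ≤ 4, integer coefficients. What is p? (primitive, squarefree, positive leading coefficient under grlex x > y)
2*x^4 + x^3*y + 2*y^4 + 3*x^3 - 3*y^3

1. The degree is 4 — a generic line meets the curve in up to 4 points.
2. Against the integer gridlines: it meets the x-axis at x = 0 (among the integer gridlines); it meets the y-axis at y = 0 (among the integer gridlines).
3. Assembling these constraints gives the stated polynomial.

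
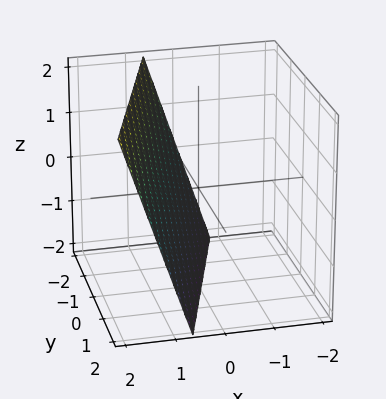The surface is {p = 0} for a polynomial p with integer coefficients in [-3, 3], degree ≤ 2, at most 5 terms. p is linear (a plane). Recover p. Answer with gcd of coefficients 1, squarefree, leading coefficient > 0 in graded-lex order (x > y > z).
3*x - y - z - 2

First, the degree is 1 — the surface is flat (a plane).
Then, observable constraints: it crosses the z-axis at the gridline z = -2; one y-axis crossing is at y = -2.
Finally, the integer polynomial consistent with all of this is the stated p.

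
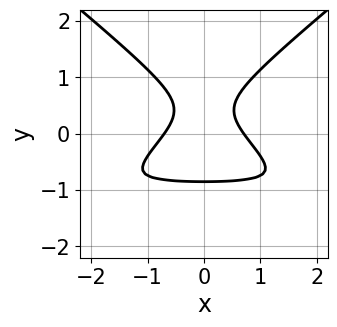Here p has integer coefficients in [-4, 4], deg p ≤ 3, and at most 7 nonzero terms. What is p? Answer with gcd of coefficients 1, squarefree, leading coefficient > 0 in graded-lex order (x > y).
First, the degree is 3 — the shape is more complex than any degree-2 curve.
Then, symmetries: it's symmetric under x → −x, forcing even powers of x.
Finally, matching integer coefficients to the picture gives p.

2*x^2*y - 3*y^3 + 2*x^2 + y - 1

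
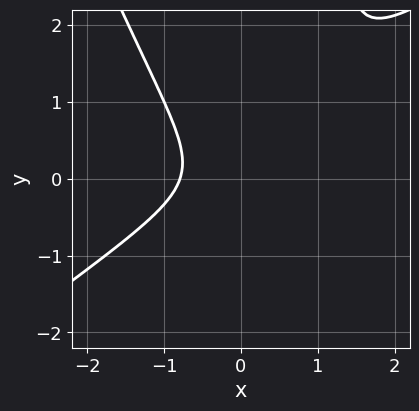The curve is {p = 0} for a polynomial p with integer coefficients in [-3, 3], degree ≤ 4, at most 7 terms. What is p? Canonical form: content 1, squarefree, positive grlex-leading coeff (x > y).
2*x^3 - 2*x^2*y - x*y^2 + 2*y^2 + 1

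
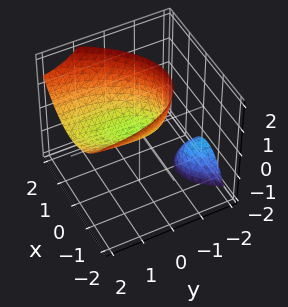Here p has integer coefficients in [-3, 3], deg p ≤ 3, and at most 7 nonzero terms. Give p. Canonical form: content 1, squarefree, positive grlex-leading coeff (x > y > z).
3*x^2 - x*y + y^2 - 3*y*z - 3*z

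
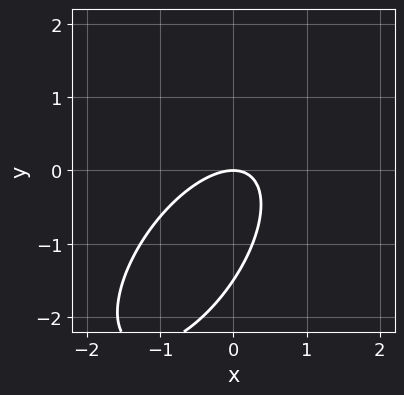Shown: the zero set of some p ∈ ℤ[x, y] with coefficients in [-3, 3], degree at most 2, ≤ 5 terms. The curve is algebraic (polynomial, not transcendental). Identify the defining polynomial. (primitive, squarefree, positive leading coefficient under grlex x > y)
3*x^2 - 3*x*y + 2*y^2 + 3*y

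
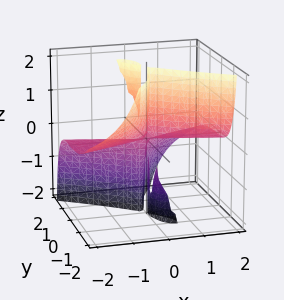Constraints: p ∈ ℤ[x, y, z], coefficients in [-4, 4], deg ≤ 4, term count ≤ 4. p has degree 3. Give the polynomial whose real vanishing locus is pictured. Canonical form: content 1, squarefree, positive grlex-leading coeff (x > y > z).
2*x^2*z + 2*x*y*z + y^3

I count 3 distinct pieces. Treating them together as one polynomial.
Degree: the shape is more complex than any degree-2 surface, so deg p = 3.
Reading off the gridlines: every point of the x-axis in the box is on the surface; every point of the z-axis in the box is on the surface; one y-axis crossing is at y = 0.
Fitting integer coefficients to these (and the overall shape) gives p.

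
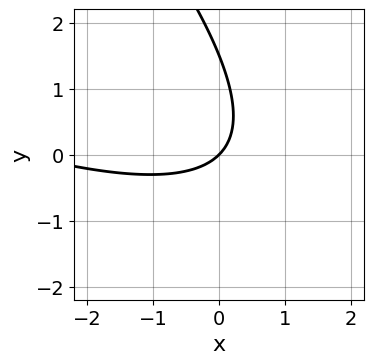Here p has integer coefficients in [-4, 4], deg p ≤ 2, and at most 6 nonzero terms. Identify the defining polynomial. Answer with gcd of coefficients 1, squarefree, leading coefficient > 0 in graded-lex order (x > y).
First, the degree is 2 — a generic line meets the curve in up to 2 points.
Then, checking where it meets the axes: one y-axis crossing is at y = 0; one x-axis crossing is at x = 0.
Finally, putting this together gives p.

x^2 + 3*x*y + 2*y^2 + 3*x - 3*y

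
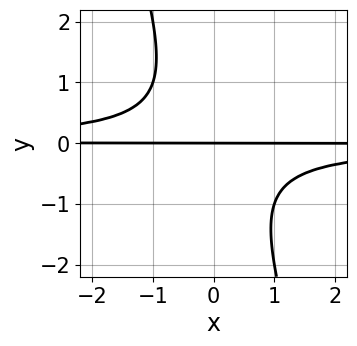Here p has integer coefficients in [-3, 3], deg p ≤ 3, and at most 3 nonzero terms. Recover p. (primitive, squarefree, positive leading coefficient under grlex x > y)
3*x*y^2 + y^3 + 2*y

The degree is 3 — a generic line meets the curve in up to 3 points.
Reading off the gridlines: the visible x-axis segment lies entirely on the curve; it meets the y-axis at y = 0 (among the integer gridlines).
Solving for integer coefficients yields p as stated.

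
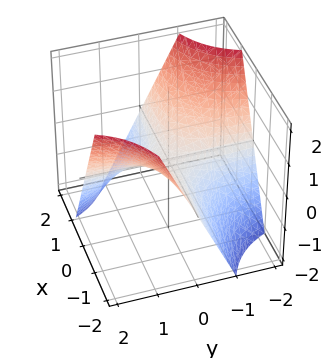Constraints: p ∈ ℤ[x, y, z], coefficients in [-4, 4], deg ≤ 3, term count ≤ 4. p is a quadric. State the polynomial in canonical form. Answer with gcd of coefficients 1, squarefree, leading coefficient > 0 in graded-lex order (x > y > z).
x*y + z

First, degree: a hyperbolic paraboloid; a quadric, so deg p = 2.
Then, observable constraints: every point of the x-axis in the box is on the surface; the visible y-axis segment lies entirely on the surface; one z-axis crossing is at z = 0.
Finally, these observations pin down the coefficients.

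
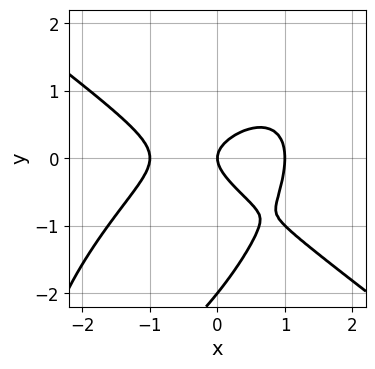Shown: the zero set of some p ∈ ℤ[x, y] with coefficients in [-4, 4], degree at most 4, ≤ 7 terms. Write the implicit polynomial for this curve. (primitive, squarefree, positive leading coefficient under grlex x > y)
(a) deg p = 3.
(b) From the axis intercepts and sections: among the integer gridlines, it crosses the x-axis at x ∈ {-1, 0, 1}; the y-axis gridline crossings are at y ∈ {-2, 0}.
(c) Solving for integer coefficients yields p as stated.

x^3 - x*y^2 + y^3 + 2*y^2 - x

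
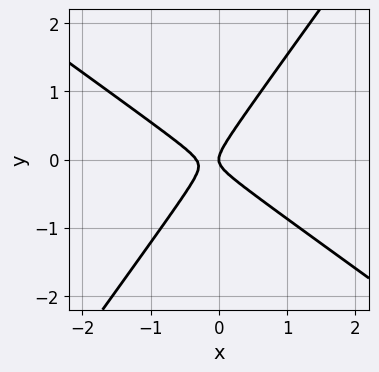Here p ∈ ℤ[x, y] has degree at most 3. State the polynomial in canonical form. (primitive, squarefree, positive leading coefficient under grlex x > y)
1. Degree: a generic line meets the curve in up to 2 points, so deg p = 2.
2. Checking where it meets the axes: it crosses the x-axis at the gridline x = 0; it crosses the y-axis at the gridline y = 0.
3. The integer polynomial consistent with all of this is the stated p.

3*x^2 + 2*x*y - 3*y^2 + x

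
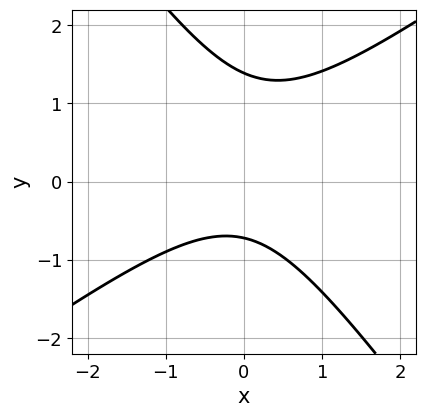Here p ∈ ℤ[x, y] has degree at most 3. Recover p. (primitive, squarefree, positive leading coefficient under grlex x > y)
First, the degree is 2 — the shape is more complex than any degree-1 curve.
Then, checking where it meets the axes: the curve avoids every integer x-axis point in the box.
Finally, putting this together gives p.

3*x^2 - 2*x*y - 3*y^2 + 2*y + 3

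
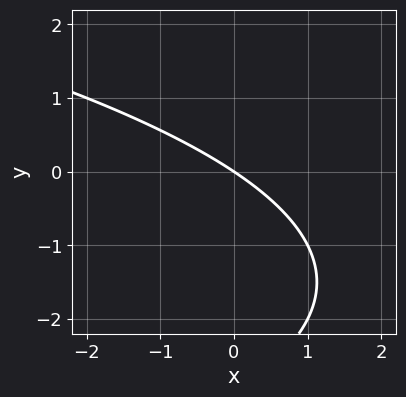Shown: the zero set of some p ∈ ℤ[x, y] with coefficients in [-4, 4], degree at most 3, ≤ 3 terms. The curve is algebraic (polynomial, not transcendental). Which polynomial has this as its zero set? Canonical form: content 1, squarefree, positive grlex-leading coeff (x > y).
1. deg p = 2. A generic line meets the curve in up to 2 points.
2. Against the integer gridlines: it crosses the y-axis at the gridline y = 0; it meets the x-axis at x = 0 (among the integer gridlines).
3. Solving for integer coefficients yields p as stated.

y^2 + 2*x + 3*y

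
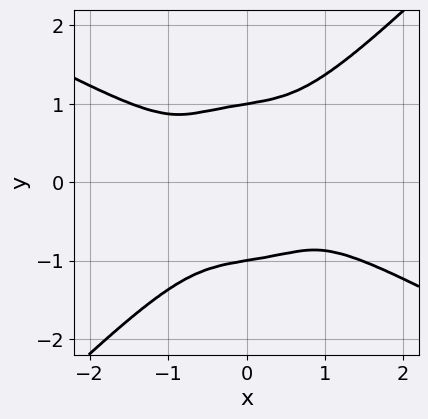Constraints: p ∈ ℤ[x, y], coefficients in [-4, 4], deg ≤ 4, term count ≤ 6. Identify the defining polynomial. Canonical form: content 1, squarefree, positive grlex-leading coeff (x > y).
x^4 + x^3*y + x*y^3 - 3*y^4 + 3*y^2

1. deg p = 4. No degree-3 curve has this shape.
2. From the visible intercepts: among the integer gridlines, it crosses the y-axis at y ∈ {-1, 1}.
3. Together with the visible shape, these determine p as stated.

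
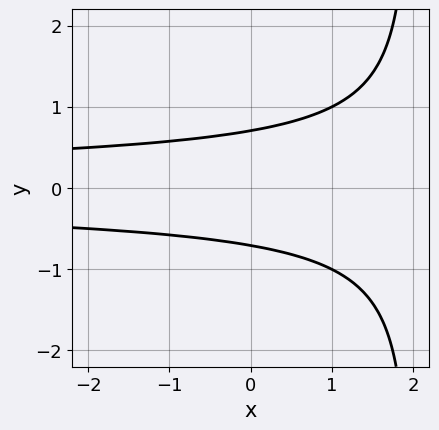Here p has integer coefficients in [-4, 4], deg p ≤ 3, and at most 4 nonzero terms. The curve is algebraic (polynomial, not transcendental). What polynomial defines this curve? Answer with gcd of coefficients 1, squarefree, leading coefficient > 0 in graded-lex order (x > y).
x*y^2 - 2*y^2 + 1

(a) The degree is 3 — the shape is more complex than any degree-2 curve.
(b) Symmetries: the y ↦ −y reflection is a symmetry, so y appears only in even powers.
(c) Against the integer gridlines: no x-intercept at any integer in the box.
(d) Together with the visible shape, these determine p as stated.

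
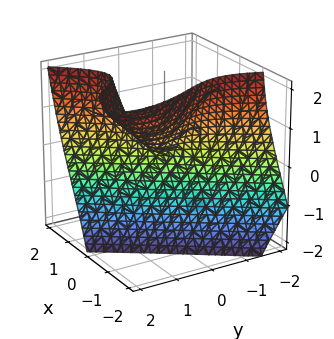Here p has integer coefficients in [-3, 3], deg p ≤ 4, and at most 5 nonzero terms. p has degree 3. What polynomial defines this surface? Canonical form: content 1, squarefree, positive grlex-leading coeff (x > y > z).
First, I count 2 distinct pieces. Treating them together as one polynomial.
Next, deg p = 3. The shape is more complex than any degree-2 surface.
Next, from the visible intercepts: it crosses the x-axis at the gridline x = 0; it crosses the y-axis at the gridline y = 0; it crosses the z-axis at the gridline z = 0.
Finally, these observations pin down the coefficients.

3*x^3 - 3*x*y*z - y^3 + x*y + z^2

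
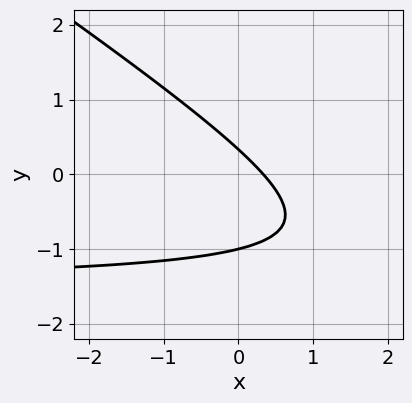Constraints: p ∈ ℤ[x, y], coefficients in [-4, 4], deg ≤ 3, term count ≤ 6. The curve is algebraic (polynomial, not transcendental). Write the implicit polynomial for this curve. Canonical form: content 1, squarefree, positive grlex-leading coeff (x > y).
The degree is 2 — no degree-1 curve has this shape.
Observable constraints: one y-axis crossing is at y = -1.
Assembling these constraints gives the stated polynomial.

2*x*y + 3*y^2 + 3*x + 2*y - 1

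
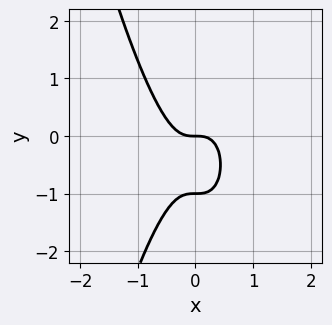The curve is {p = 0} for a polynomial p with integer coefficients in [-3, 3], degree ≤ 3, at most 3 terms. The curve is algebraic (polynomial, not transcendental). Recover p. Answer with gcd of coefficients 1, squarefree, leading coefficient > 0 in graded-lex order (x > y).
Degree: no degree-2 curve has this shape, so deg p = 3.
Checking where it meets the axes: the y-axis gridline crossings are at y ∈ {-1, 0}; one x-axis crossing is at x = 0.
Solving for integer coefficients yields p as stated.

3*x^3 + y^2 + y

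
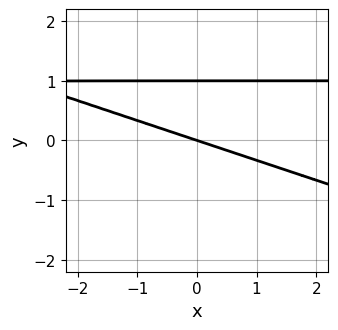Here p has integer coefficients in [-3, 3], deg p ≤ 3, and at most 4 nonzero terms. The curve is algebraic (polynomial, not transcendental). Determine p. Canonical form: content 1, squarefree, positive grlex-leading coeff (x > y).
1. Degree: a generic line meets the curve in up to 2 points, so deg p = 2.
2. Reading off the gridlines: it crosses the x-axis at the gridline x = 0; among the integer gridlines, it crosses the y-axis at y ∈ {0, 1}.
3. These observations pin down the coefficients.

x*y + 3*y^2 - x - 3*y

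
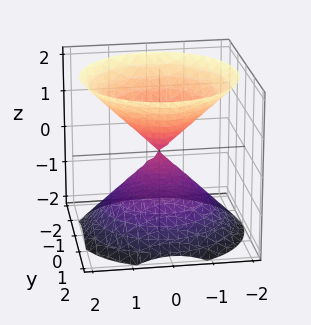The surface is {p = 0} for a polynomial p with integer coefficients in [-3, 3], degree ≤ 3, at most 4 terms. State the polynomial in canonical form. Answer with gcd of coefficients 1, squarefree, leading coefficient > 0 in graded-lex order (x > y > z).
x^2 + y^2 - z^2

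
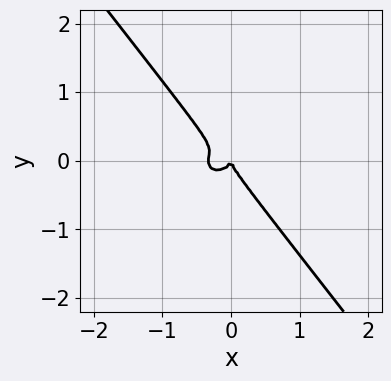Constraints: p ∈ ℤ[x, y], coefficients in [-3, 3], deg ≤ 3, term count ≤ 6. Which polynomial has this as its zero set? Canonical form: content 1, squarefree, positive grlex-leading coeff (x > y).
1. Degree: the shape is more complex than any degree-2 curve, so deg p = 3.
2. Against the integer gridlines: one y-axis crossing is at y = 0; it meets the x-axis at x = 0 (among the integer gridlines).
3. Putting this together gives p.

3*x^3 + 2*x*y^2 + 3*y^3 + x^2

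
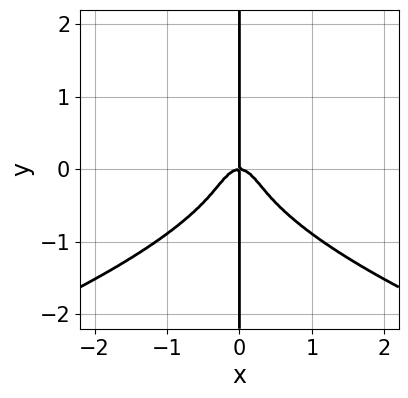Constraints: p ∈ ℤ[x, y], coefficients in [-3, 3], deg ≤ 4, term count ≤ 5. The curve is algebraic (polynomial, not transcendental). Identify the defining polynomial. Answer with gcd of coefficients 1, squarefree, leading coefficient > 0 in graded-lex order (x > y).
3*x*y^3 + 3*x^3 + x*y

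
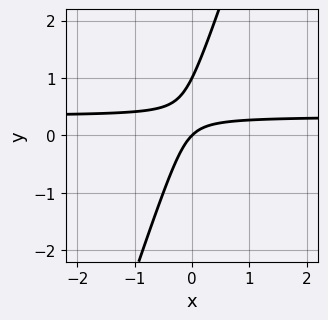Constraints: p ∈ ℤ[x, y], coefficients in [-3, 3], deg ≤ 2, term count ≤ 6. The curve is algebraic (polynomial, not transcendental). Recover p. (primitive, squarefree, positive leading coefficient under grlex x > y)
(a) Degree: a generic line meets the curve in up to 2 points, so deg p = 2.
(b) From the axis intercepts and sections: it crosses the x-axis at the gridline x = 0; among the integer gridlines, it crosses the y-axis at y ∈ {0, 1}.
(c) The integer polynomial consistent with all of this is the stated p.

3*x*y - y^2 - x + y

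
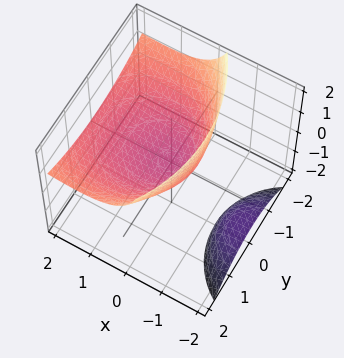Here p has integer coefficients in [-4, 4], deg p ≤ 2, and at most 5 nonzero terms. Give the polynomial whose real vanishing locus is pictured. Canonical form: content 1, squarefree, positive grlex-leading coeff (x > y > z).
x^2 - 3*x*z + y^2 - 3*z

1. The picture has 2 separate pieces.
2. deg p = 2.
3. Against the integer gridlines: it meets the x-axis at x = 0 (among the integer gridlines); it meets the y-axis at y = 0 (among the integer gridlines); one z-axis crossing is at z = 0.
4. Solving for integer coefficients yields p as stated.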